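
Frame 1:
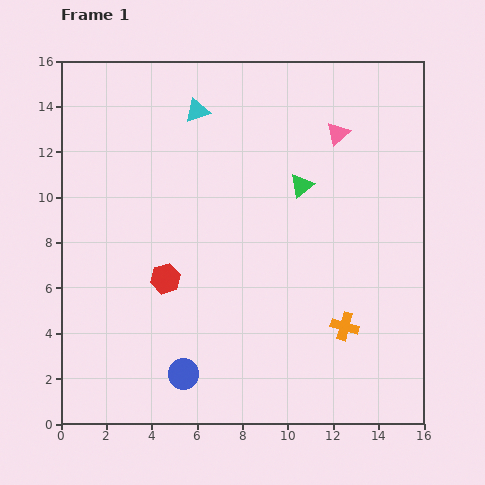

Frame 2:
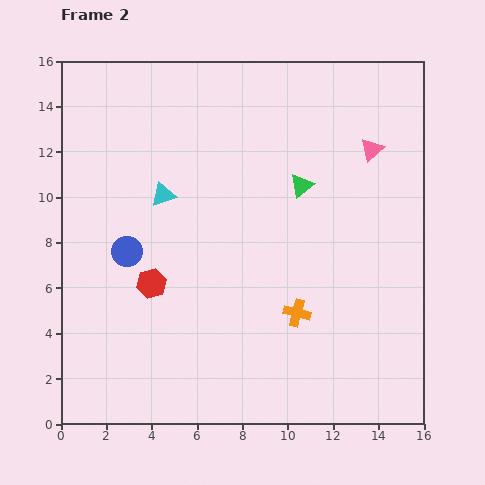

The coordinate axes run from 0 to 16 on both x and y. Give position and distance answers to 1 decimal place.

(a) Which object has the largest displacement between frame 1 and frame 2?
the blue circle

(moved 6.0; next 4.0)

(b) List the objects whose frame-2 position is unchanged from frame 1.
the green triangle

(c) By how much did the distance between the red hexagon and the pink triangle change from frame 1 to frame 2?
+1.5

Distance in frame 1: 9.9. Distance in frame 2: 11.4.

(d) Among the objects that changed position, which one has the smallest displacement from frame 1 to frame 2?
the red hexagon

(moved 0.6)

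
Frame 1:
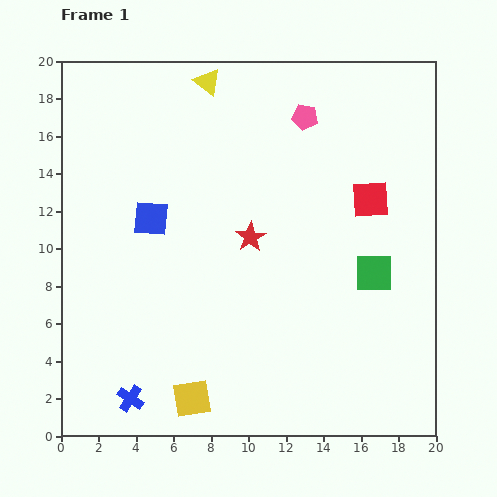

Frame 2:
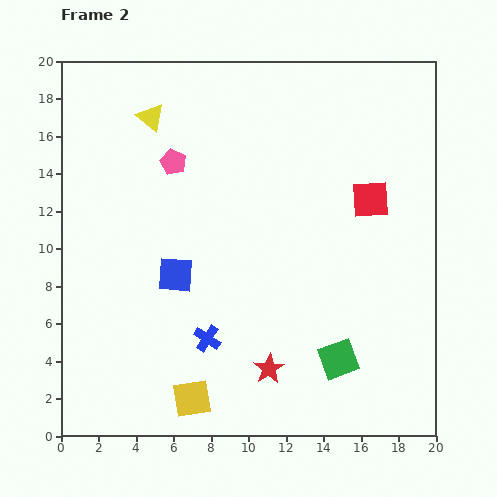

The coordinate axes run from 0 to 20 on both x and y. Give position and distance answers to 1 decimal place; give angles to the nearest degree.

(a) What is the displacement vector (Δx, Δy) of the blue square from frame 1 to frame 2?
(1.3, -3.0)

The blue square was at (4.8, 11.6) in frame 1 and (6.1, 8.6) in frame 2.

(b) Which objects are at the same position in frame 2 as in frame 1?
the red square, the yellow square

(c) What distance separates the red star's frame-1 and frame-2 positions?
7.1

The red star moved from (10.1, 10.6) to (11.1, 3.6), a distance of √(1.0² + 7.0²) ≈ 7.1.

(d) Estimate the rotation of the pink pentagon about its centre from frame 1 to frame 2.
16° clockwise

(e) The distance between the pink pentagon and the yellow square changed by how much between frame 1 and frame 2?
-3.6

Distance in frame 1: 16.2. Distance in frame 2: 12.6.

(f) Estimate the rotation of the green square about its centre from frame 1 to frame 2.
20° counter-clockwise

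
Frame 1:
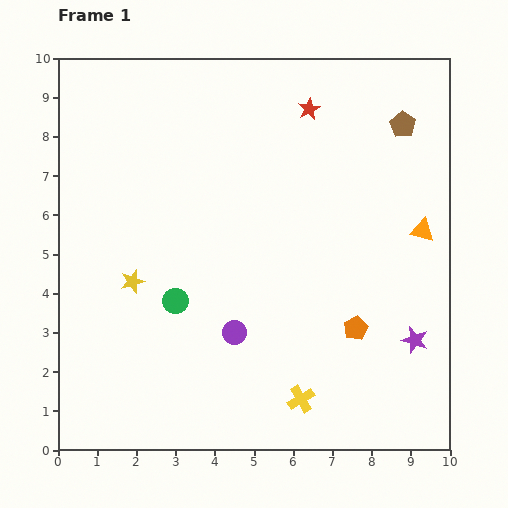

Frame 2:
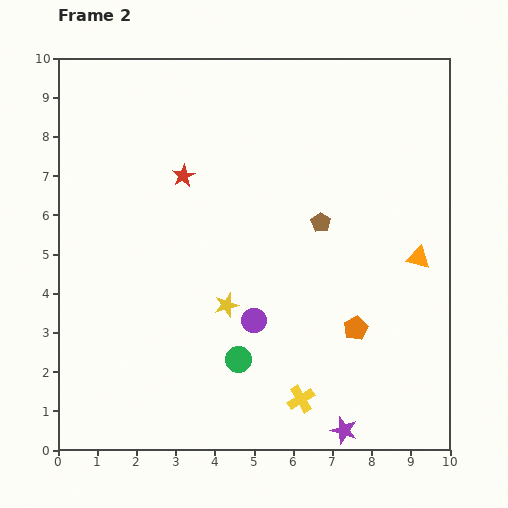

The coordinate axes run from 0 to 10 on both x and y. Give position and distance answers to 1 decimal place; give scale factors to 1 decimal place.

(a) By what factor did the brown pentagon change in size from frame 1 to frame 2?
0.8×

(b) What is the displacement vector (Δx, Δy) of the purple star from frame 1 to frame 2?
(-1.8, -2.3)

The purple star was at (9.1, 2.8) in frame 1 and (7.3, 0.5) in frame 2.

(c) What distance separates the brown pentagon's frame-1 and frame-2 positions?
3.3

The brown pentagon moved from (8.8, 8.3) to (6.7, 5.8), a distance of √(2.1² + 2.5²) ≈ 3.3.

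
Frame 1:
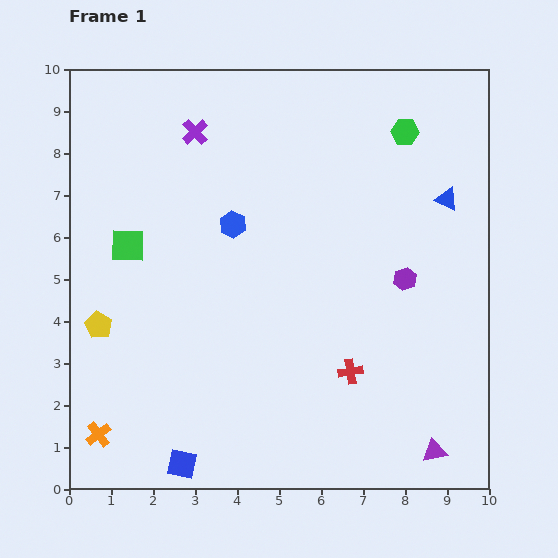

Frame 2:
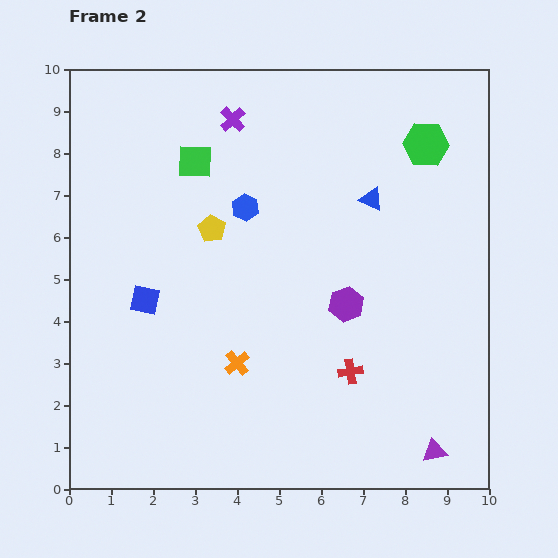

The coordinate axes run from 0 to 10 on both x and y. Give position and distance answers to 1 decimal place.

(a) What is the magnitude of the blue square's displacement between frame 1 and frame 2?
4.0

The blue square moved from (2.7, 0.6) to (1.8, 4.5), a distance of √(0.9² + 3.9²) ≈ 4.0.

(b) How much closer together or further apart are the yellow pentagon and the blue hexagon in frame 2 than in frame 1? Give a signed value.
-3.1

Distance in frame 1: 4.0. Distance in frame 2: 0.9.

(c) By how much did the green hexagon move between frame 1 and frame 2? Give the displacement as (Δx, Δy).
(0.5, -0.3)

The green hexagon was at (8.0, 8.5) in frame 1 and (8.5, 8.2) in frame 2.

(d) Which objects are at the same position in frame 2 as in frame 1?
the purple triangle, the red cross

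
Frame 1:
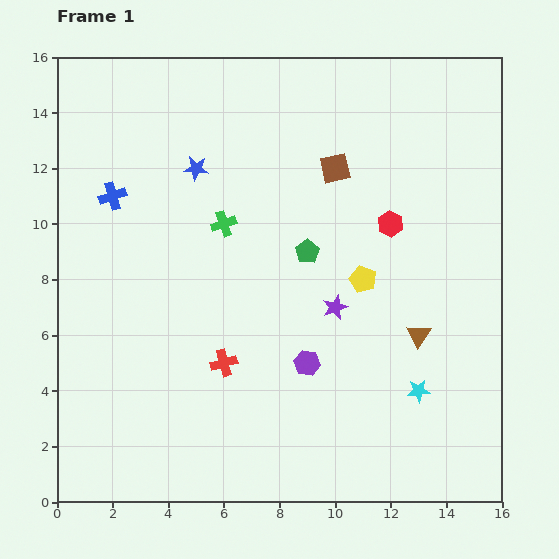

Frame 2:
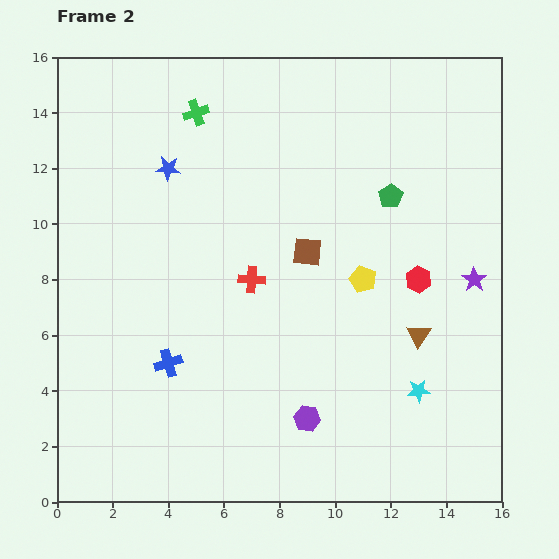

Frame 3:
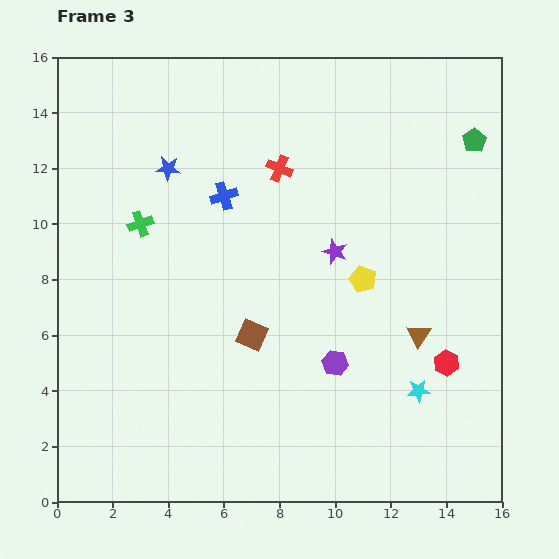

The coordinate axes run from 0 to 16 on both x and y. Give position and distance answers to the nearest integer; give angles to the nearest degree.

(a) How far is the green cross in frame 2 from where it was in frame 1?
4

The green cross moved from (6, 10) to (5, 14), a distance of √(1² + 4²) ≈ 4.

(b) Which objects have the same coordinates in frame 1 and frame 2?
the cyan star, the brown triangle, the yellow pentagon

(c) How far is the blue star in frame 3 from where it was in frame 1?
1

The blue star moved from (5, 12) to (4, 12), a distance of √(1² + 0²) ≈ 1.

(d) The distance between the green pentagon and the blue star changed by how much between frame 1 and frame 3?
+6

Distance in frame 1: 5. Distance in frame 3: 11.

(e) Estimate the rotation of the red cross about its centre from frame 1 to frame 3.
39° clockwise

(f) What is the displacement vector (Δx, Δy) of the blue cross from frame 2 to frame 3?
(2, 6)

The blue cross was at (4, 5) in frame 2 and (6, 11) in frame 3.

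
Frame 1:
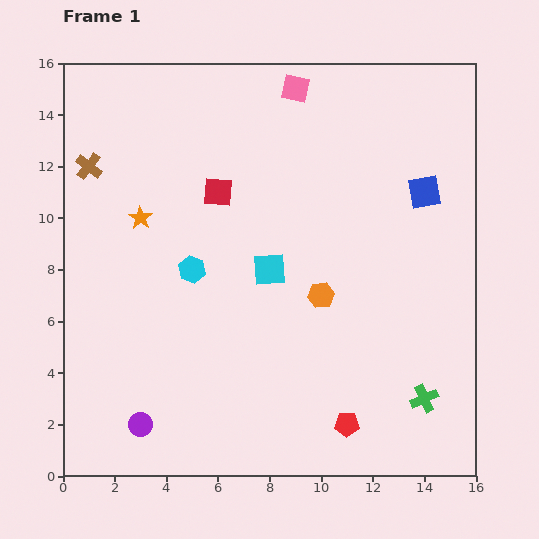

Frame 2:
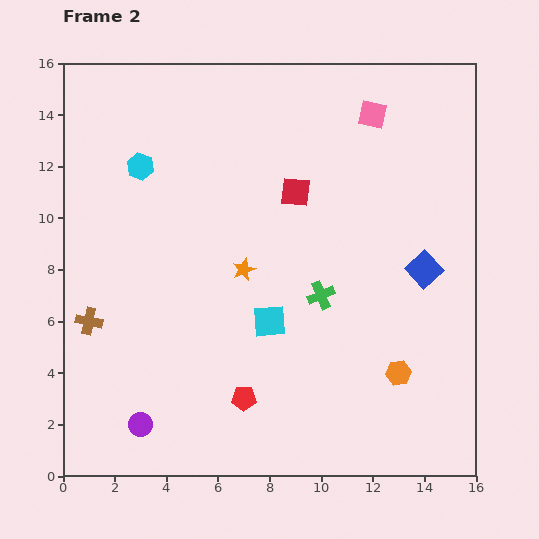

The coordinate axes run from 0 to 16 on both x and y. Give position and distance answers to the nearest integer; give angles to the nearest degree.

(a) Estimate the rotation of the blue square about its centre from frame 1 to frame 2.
33° counter-clockwise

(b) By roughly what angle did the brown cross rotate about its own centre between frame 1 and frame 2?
26° counter-clockwise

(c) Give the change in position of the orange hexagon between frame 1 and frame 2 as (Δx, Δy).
(3, -3)

The orange hexagon was at (10, 7) in frame 1 and (13, 4) in frame 2.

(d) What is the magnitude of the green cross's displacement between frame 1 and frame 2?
6

The green cross moved from (14, 3) to (10, 7), a distance of √(4² + 4²) ≈ 6.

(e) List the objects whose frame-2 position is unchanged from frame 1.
the purple circle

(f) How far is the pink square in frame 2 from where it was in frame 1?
3

The pink square moved from (9, 15) to (12, 14), a distance of √(3² + 1²) ≈ 3.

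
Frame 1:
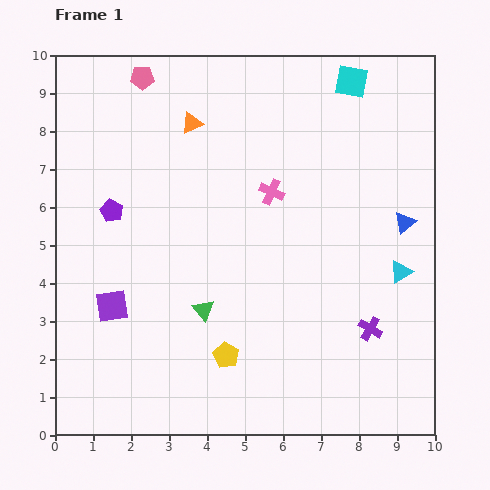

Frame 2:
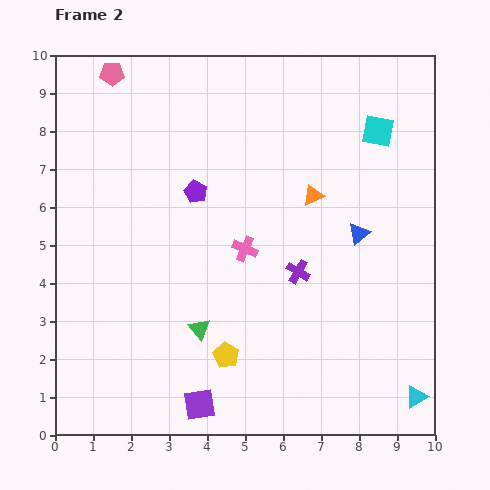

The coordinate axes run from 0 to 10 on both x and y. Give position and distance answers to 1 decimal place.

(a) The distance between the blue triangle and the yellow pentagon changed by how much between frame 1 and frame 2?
-1.2

Distance in frame 1: 5.9. Distance in frame 2: 4.7.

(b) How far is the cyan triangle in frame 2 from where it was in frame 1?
3.3

The cyan triangle moved from (9.1, 4.3) to (9.5, 1.0), a distance of √(0.4² + 3.3²) ≈ 3.3.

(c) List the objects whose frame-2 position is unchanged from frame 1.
the yellow pentagon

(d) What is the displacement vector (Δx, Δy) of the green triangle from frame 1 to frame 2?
(-0.1, -0.5)

The green triangle was at (3.9, 3.3) in frame 1 and (3.8, 2.8) in frame 2.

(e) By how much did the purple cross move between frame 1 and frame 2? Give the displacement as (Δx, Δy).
(-1.9, 1.5)

The purple cross was at (8.3, 2.8) in frame 1 and (6.4, 4.3) in frame 2.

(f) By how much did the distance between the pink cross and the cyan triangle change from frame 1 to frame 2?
+2.0

Distance in frame 1: 4.0. Distance in frame 2: 6.0.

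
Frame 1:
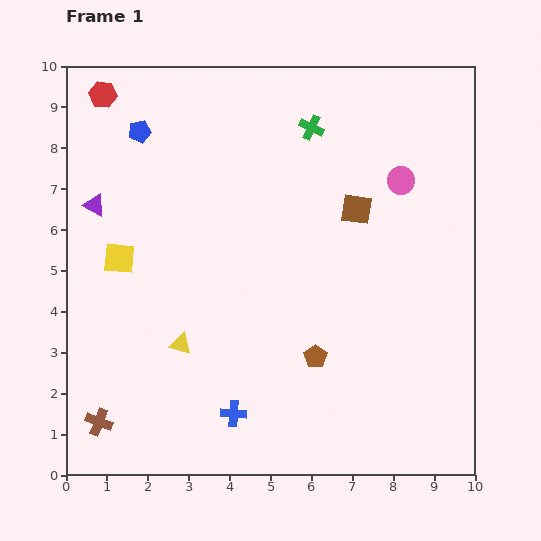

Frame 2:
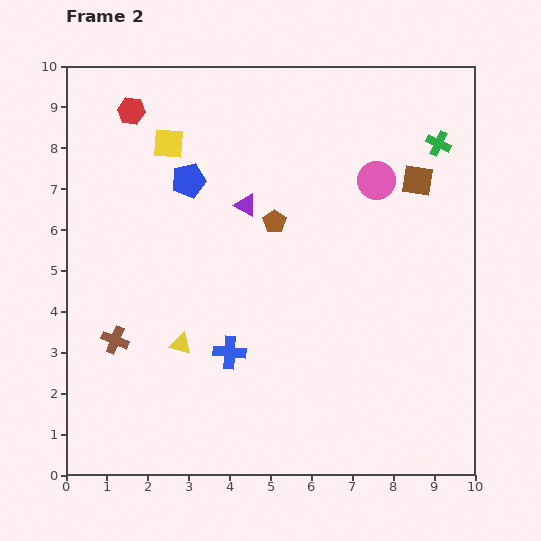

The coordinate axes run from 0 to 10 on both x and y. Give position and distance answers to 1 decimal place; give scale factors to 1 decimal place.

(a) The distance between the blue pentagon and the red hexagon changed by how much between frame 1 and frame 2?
+0.9

Distance in frame 1: 1.3. Distance in frame 2: 2.2.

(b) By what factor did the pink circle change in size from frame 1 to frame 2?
1.4×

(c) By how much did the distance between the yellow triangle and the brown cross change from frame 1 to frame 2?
-1.2

Distance in frame 1: 2.8. Distance in frame 2: 1.6.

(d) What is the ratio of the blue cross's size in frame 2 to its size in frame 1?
1.3×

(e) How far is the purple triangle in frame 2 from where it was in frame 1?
3.7

The purple triangle moved from (0.7, 6.6) to (4.4, 6.6), a distance of √(3.7² + 0.0²) ≈ 3.7.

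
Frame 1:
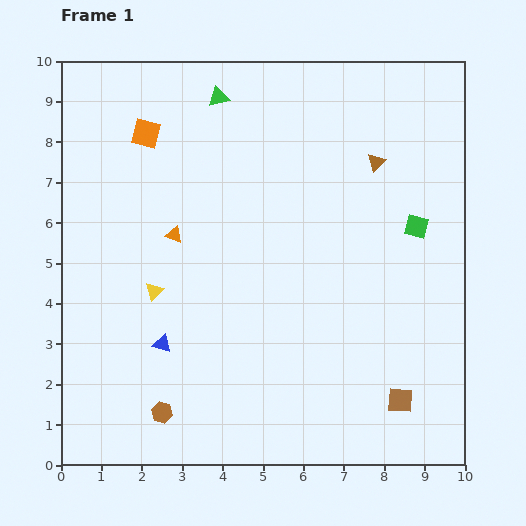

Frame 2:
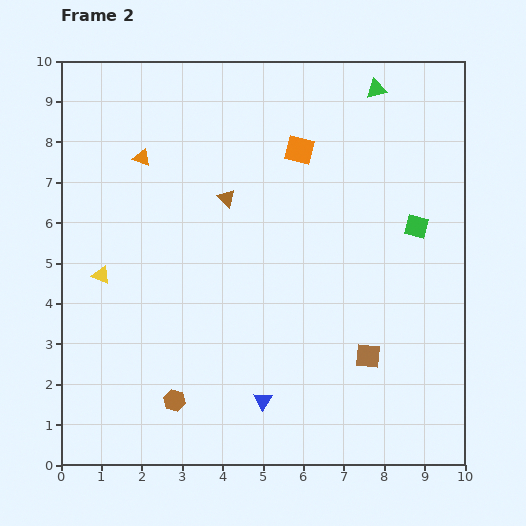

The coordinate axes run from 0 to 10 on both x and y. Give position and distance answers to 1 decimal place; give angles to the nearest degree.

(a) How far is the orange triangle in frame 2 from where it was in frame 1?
2.1

The orange triangle moved from (2.8, 5.7) to (2.0, 7.6), a distance of √(0.8² + 1.9²) ≈ 2.1.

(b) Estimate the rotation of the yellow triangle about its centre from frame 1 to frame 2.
49° counter-clockwise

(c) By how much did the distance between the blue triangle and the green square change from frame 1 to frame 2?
-1.2

Distance in frame 1: 6.9. Distance in frame 2: 5.7.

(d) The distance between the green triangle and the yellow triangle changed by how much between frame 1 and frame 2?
+3.1

Distance in frame 1: 5.1. Distance in frame 2: 8.2.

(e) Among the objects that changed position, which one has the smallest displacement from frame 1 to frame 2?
the brown hexagon

(moved 0.4)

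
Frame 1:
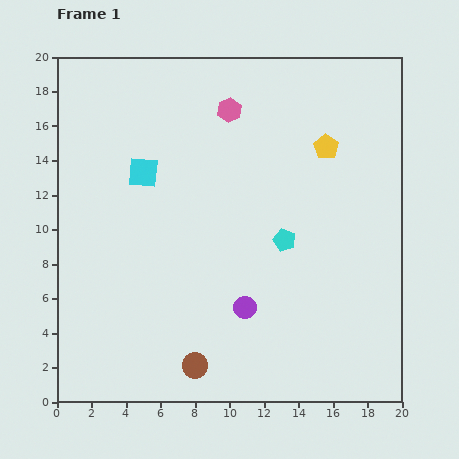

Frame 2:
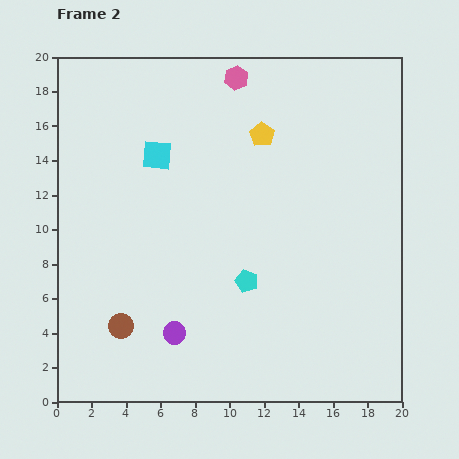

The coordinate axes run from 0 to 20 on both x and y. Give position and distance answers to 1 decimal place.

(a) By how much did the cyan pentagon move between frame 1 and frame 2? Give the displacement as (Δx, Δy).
(-2.2, -2.4)

The cyan pentagon was at (13.2, 9.4) in frame 1 and (11.0, 7.0) in frame 2.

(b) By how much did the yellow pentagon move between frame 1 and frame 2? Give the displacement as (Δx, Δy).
(-3.7, 0.7)

The yellow pentagon was at (15.6, 14.8) in frame 1 and (11.9, 15.5) in frame 2.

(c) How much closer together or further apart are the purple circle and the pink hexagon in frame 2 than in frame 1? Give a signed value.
+3.8

Distance in frame 1: 11.4. Distance in frame 2: 15.2.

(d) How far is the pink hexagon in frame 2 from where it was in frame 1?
1.9

The pink hexagon moved from (10.0, 16.9) to (10.4, 18.8), a distance of √(0.4² + 1.9²) ≈ 1.9.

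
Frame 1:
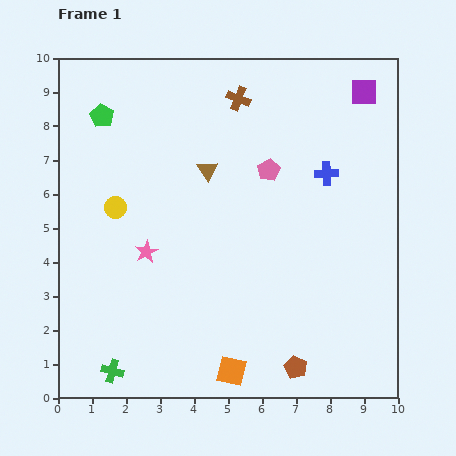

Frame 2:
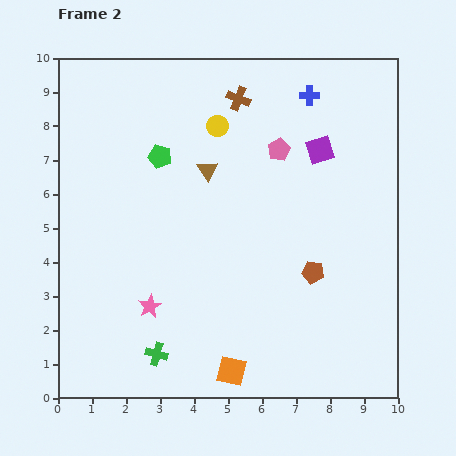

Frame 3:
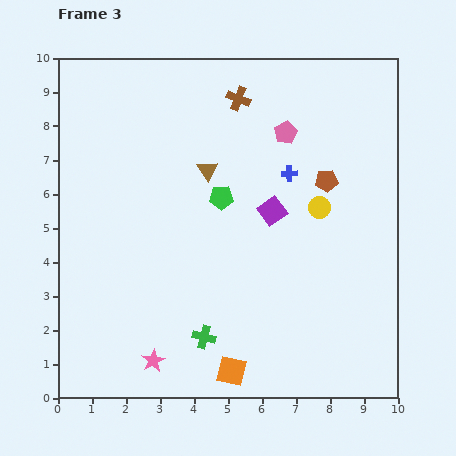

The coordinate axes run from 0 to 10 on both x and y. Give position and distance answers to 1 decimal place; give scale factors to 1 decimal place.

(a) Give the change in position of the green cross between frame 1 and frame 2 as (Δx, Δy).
(1.3, 0.5)

The green cross was at (1.6, 0.8) in frame 1 and (2.9, 1.3) in frame 2.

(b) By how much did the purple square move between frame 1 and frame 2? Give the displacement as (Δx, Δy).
(-1.3, -1.7)

The purple square was at (9.0, 9.0) in frame 1 and (7.7, 7.3) in frame 2.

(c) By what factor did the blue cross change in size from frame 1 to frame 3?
0.7×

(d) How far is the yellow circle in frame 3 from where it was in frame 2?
3.8

The yellow circle moved from (4.7, 8.0) to (7.7, 5.6), a distance of √(3.0² + 2.4²) ≈ 3.8.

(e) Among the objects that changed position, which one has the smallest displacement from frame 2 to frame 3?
the pink pentagon

(moved 0.5)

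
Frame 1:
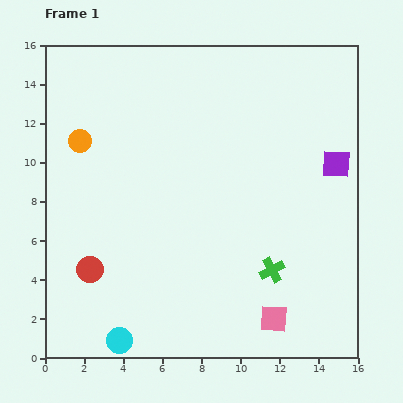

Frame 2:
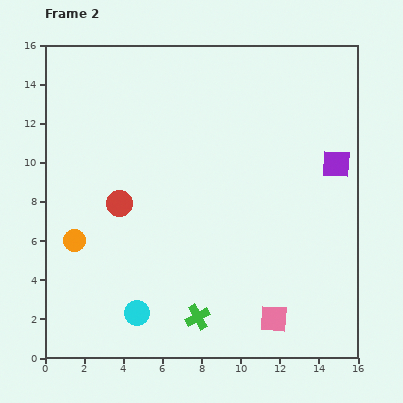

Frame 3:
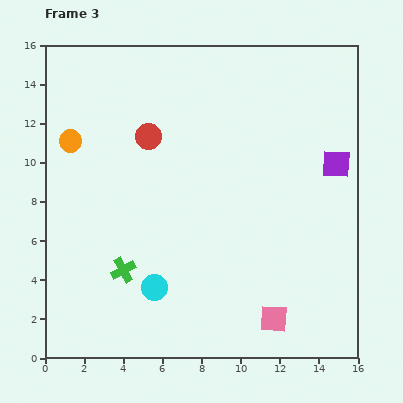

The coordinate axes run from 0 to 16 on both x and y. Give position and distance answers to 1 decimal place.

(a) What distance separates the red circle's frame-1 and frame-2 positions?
3.7

The red circle moved from (2.3, 4.5) to (3.8, 7.9), a distance of √(1.5² + 3.4²) ≈ 3.7.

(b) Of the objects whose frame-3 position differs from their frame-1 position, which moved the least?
the orange circle

(moved 0.5)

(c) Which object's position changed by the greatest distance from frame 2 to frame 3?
the orange circle

(moved 5.1; next 4.5)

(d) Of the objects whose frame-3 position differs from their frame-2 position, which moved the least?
the cyan circle

(moved 1.6)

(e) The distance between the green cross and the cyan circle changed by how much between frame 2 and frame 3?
-1.3

Distance in frame 2: 3.1. Distance in frame 3: 1.8.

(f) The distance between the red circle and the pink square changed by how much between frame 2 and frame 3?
+1.4

Distance in frame 2: 9.9. Distance in frame 3: 11.3.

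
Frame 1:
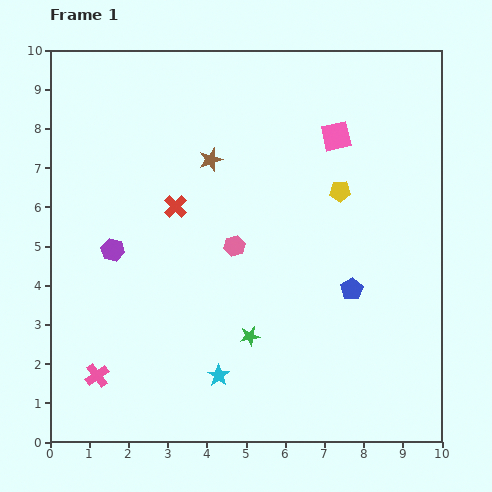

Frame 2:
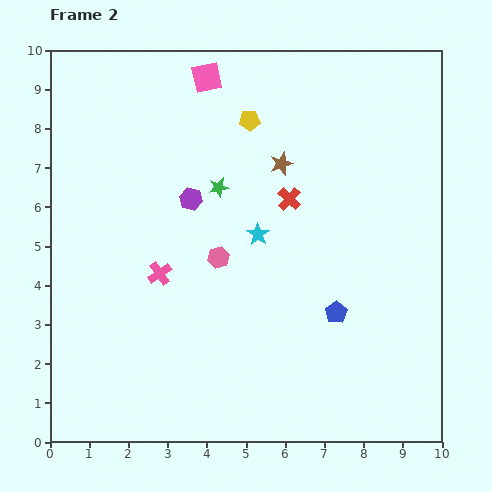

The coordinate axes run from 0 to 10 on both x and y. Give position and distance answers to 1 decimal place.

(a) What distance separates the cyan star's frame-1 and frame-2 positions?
3.7

The cyan star moved from (4.3, 1.7) to (5.3, 5.3), a distance of √(1.0² + 3.6²) ≈ 3.7.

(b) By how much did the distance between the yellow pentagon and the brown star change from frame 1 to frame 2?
-2.0

Distance in frame 1: 3.4. Distance in frame 2: 1.4.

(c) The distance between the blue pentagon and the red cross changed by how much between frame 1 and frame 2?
-1.9

Distance in frame 1: 5.0. Distance in frame 2: 3.1.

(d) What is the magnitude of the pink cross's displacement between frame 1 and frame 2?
3.1

The pink cross moved from (1.2, 1.7) to (2.8, 4.3), a distance of √(1.6² + 2.6²) ≈ 3.1.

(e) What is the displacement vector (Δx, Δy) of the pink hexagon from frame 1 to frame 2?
(-0.4, -0.3)

The pink hexagon was at (4.7, 5.0) in frame 1 and (4.3, 4.7) in frame 2.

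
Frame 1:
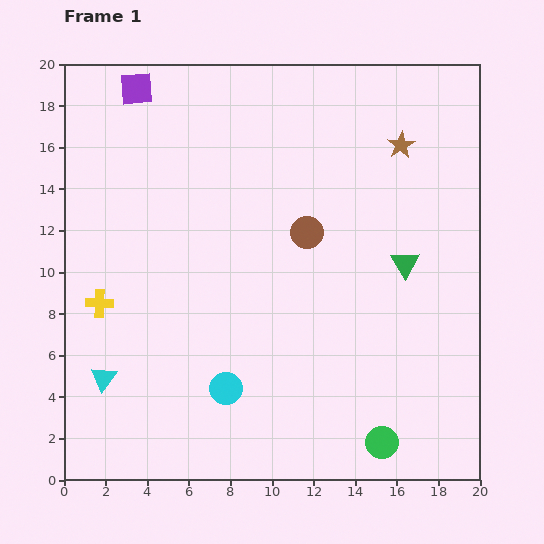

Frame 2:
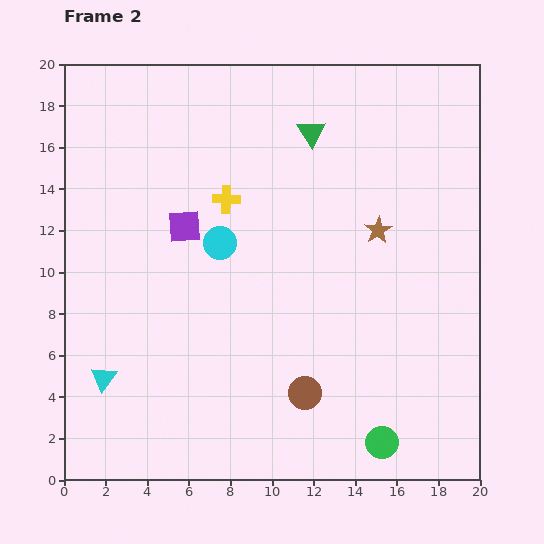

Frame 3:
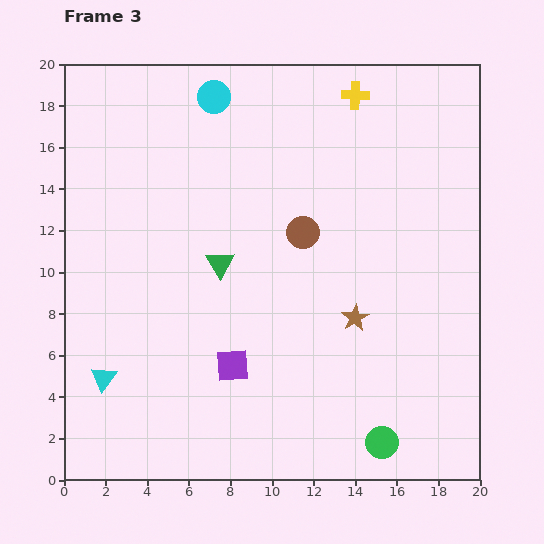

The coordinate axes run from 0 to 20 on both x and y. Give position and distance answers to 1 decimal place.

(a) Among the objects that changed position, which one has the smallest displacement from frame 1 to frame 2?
the brown star

(moved 4.2)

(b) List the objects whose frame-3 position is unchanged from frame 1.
the green circle, the cyan triangle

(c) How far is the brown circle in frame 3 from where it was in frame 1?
0.2

The brown circle moved from (11.7, 11.9) to (11.5, 11.9), a distance of √(0.2² + 0.0²) ≈ 0.2.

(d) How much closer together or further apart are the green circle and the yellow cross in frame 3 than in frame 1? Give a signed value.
+1.6

Distance in frame 1: 15.2. Distance in frame 3: 16.8.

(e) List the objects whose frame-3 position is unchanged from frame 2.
the green circle, the cyan triangle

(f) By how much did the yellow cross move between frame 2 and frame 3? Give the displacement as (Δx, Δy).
(6.2, 5.0)

The yellow cross was at (7.8, 13.5) in frame 2 and (14.0, 18.5) in frame 3.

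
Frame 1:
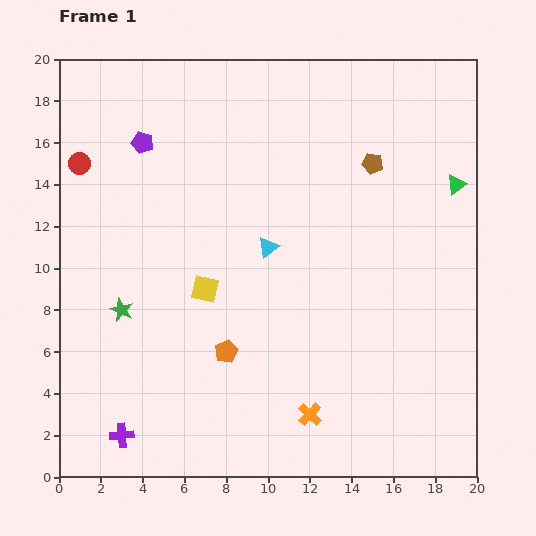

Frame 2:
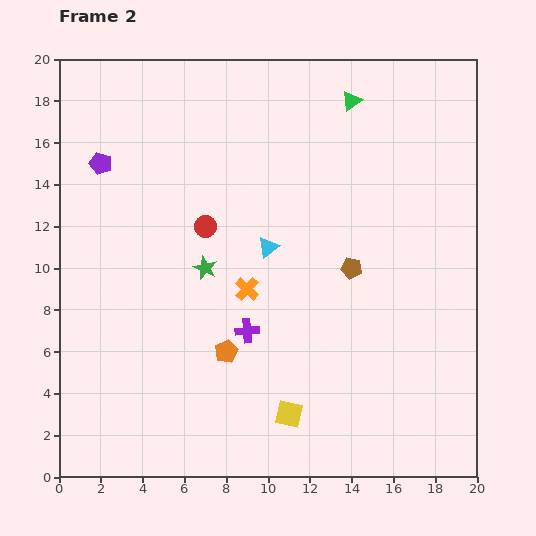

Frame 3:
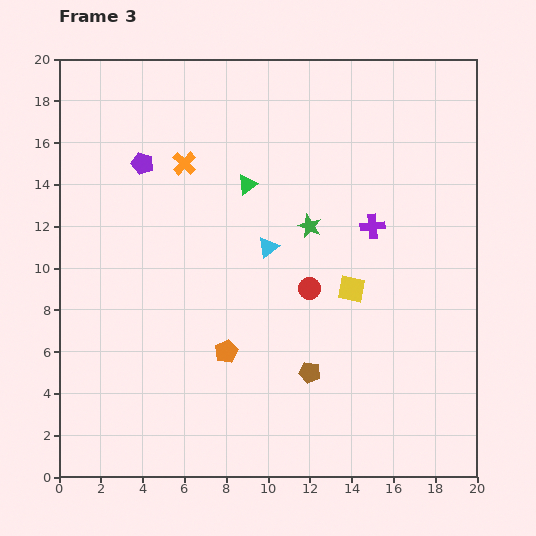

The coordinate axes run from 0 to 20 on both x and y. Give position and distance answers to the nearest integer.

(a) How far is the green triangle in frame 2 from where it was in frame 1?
6

The green triangle moved from (19, 14) to (14, 18), a distance of √(5² + 4²) ≈ 6.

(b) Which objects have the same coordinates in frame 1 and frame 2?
the cyan triangle, the orange pentagon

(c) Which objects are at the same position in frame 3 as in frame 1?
the cyan triangle, the orange pentagon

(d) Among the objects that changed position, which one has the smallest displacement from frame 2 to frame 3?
the purple pentagon

(moved 2)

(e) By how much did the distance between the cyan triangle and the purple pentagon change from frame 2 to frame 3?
-2

Distance in frame 2: 9. Distance in frame 3: 7.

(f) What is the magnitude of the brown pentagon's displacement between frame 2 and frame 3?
5

The brown pentagon moved from (14, 10) to (12, 5), a distance of √(2² + 5²) ≈ 5.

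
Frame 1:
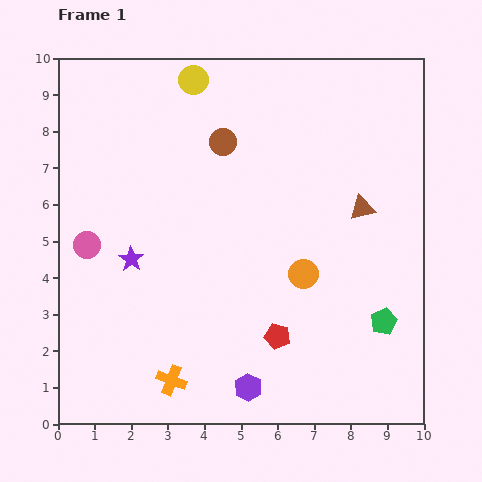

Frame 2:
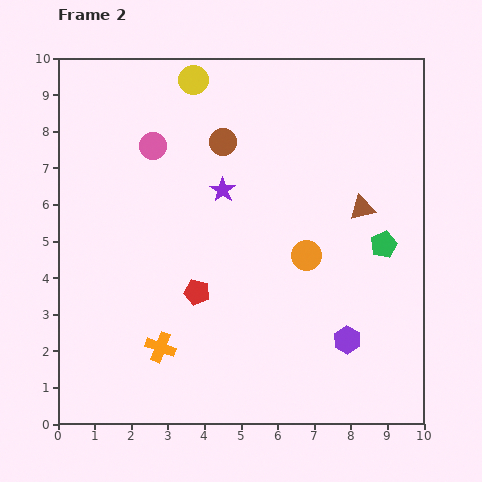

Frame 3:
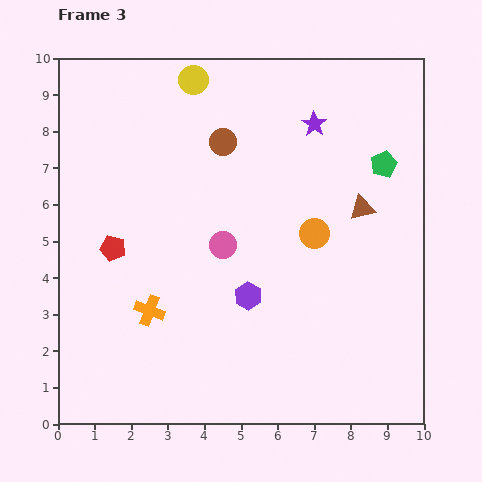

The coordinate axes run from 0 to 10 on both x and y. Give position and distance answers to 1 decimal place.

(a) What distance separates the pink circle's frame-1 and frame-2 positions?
3.2

The pink circle moved from (0.8, 4.9) to (2.6, 7.6), a distance of √(1.8² + 2.7²) ≈ 3.2.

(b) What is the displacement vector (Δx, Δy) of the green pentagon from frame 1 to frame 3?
(0.0, 4.3)

The green pentagon was at (8.9, 2.8) in frame 1 and (8.9, 7.1) in frame 3.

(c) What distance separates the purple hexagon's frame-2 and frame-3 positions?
3.0

The purple hexagon moved from (7.9, 2.3) to (5.2, 3.5), a distance of √(2.7² + 1.2²) ≈ 3.0.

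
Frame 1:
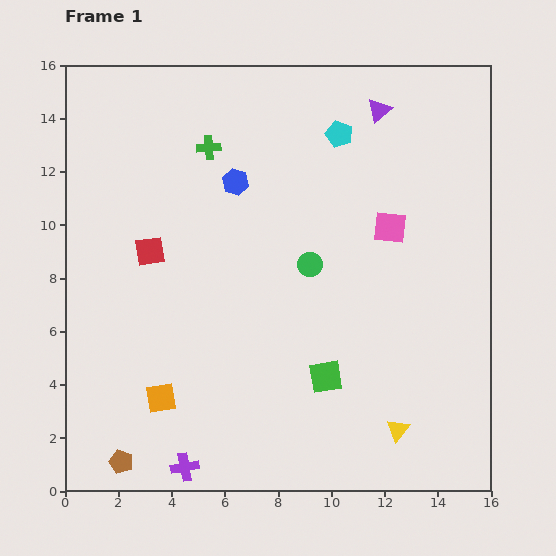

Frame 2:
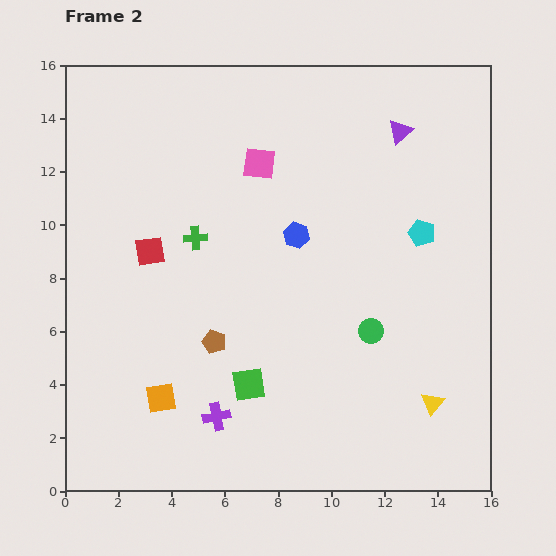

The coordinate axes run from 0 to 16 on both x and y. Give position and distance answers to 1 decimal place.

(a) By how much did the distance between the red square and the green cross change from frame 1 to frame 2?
-2.7

Distance in frame 1: 4.5. Distance in frame 2: 1.8.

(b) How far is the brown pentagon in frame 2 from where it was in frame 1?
5.7

The brown pentagon moved from (2.1, 1.1) to (5.6, 5.6), a distance of √(3.5² + 4.5²) ≈ 5.7.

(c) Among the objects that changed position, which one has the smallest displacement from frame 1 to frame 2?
the purple triangle

(moved 1.1)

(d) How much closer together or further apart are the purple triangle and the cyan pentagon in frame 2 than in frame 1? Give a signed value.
+2.2

Distance in frame 1: 1.7. Distance in frame 2: 3.9.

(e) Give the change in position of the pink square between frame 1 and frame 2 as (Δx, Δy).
(-4.9, 2.4)

The pink square was at (12.2, 9.9) in frame 1 and (7.3, 12.3) in frame 2.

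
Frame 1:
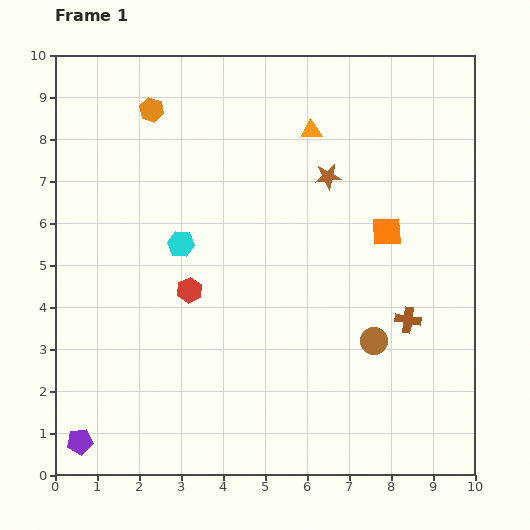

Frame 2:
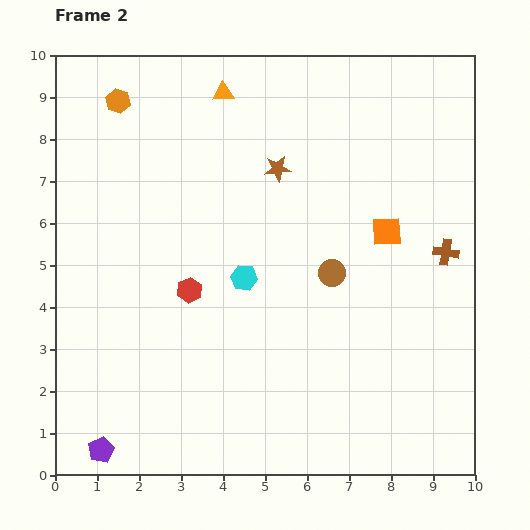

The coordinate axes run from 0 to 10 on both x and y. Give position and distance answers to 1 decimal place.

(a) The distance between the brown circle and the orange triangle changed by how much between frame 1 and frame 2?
-0.2

Distance in frame 1: 5.2. Distance in frame 2: 5.0.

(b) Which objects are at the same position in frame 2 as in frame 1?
the red hexagon, the orange square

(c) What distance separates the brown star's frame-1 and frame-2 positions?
1.2

The brown star moved from (6.5, 7.1) to (5.3, 7.3), a distance of √(1.2² + 0.2²) ≈ 1.2.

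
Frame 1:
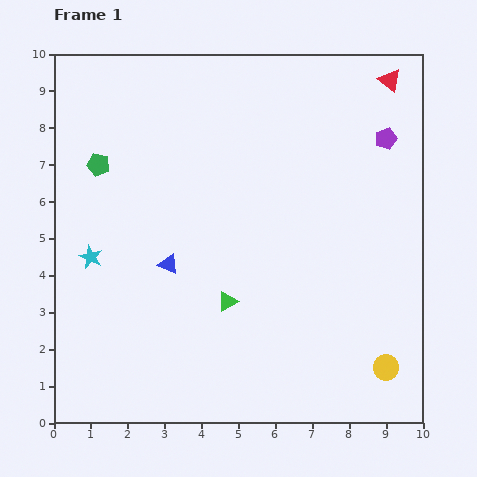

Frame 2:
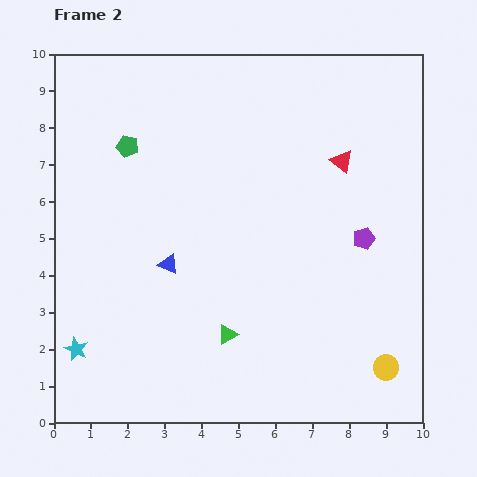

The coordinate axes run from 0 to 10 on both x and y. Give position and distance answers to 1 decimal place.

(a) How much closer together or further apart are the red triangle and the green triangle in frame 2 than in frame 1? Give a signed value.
-1.8

Distance in frame 1: 7.4. Distance in frame 2: 5.6.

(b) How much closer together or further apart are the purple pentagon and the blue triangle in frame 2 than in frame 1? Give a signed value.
-1.5

Distance in frame 1: 6.8. Distance in frame 2: 5.3.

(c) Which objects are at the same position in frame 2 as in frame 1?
the yellow circle, the blue triangle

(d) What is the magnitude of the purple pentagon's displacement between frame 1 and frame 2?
2.8

The purple pentagon moved from (9.0, 7.7) to (8.4, 5.0), a distance of √(0.6² + 2.7²) ≈ 2.8.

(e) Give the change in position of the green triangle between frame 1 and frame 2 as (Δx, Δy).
(0.0, -0.9)

The green triangle was at (4.7, 3.3) in frame 1 and (4.7, 2.4) in frame 2.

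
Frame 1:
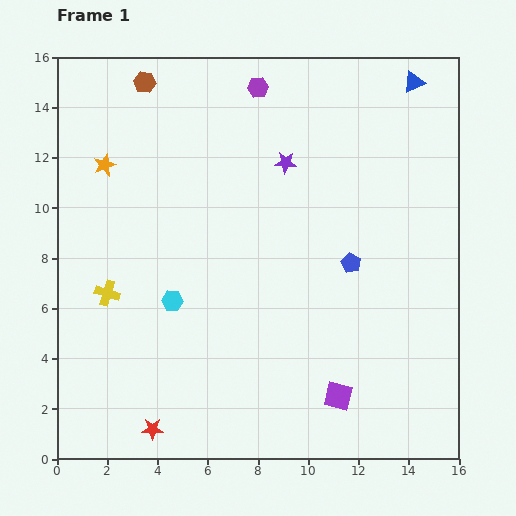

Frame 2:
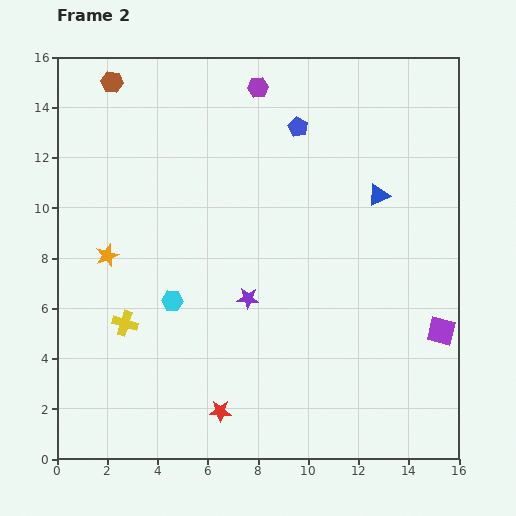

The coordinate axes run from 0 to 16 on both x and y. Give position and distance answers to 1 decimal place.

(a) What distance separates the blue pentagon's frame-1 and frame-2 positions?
5.8

The blue pentagon moved from (11.7, 7.8) to (9.6, 13.2), a distance of √(2.1² + 5.4²) ≈ 5.8.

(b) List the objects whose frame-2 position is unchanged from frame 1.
the purple hexagon, the cyan hexagon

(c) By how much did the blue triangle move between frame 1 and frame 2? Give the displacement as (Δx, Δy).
(-1.4, -4.5)

The blue triangle was at (14.2, 15.0) in frame 1 and (12.8, 10.5) in frame 2.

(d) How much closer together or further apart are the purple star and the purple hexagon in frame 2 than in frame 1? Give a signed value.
+5.2

Distance in frame 1: 3.2. Distance in frame 2: 8.4.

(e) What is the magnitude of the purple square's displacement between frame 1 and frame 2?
4.9

The purple square moved from (11.2, 2.5) to (15.3, 5.1), a distance of √(4.1² + 2.6²) ≈ 4.9.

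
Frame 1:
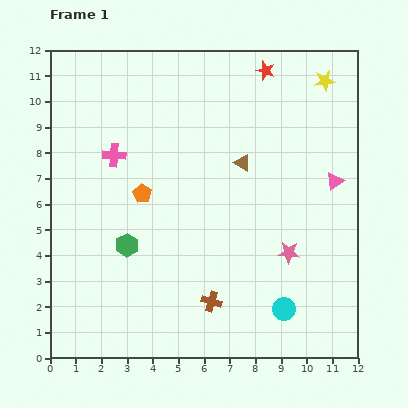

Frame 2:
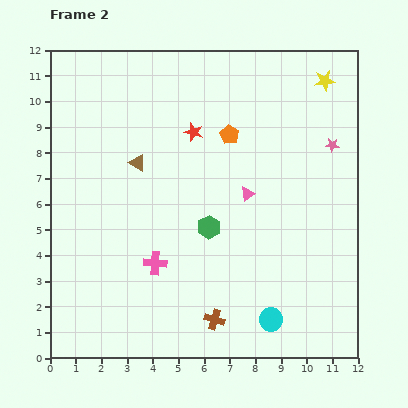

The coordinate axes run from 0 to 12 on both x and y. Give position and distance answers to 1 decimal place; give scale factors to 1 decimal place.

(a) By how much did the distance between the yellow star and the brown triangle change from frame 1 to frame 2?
+3.5

Distance in frame 1: 4.5. Distance in frame 2: 8.0.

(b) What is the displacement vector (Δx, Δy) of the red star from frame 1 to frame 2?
(-2.8, -2.4)

The red star was at (8.4, 11.2) in frame 1 and (5.6, 8.8) in frame 2.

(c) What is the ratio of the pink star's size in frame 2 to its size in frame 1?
0.6×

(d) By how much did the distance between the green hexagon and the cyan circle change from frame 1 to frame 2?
-2.3

Distance in frame 1: 6.6. Distance in frame 2: 4.3.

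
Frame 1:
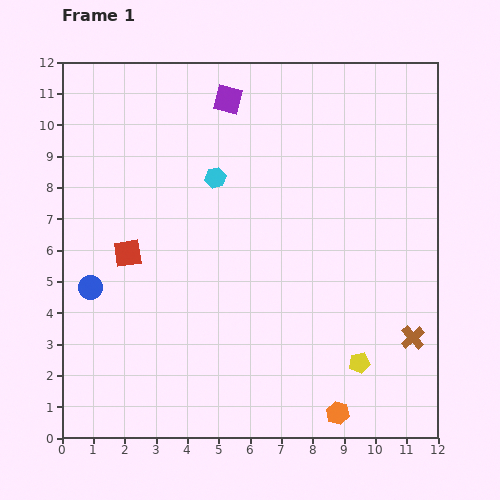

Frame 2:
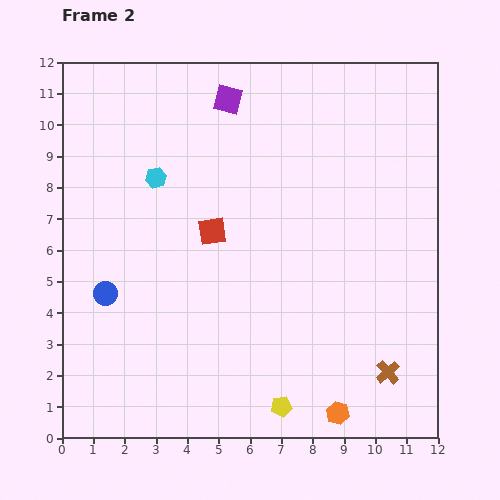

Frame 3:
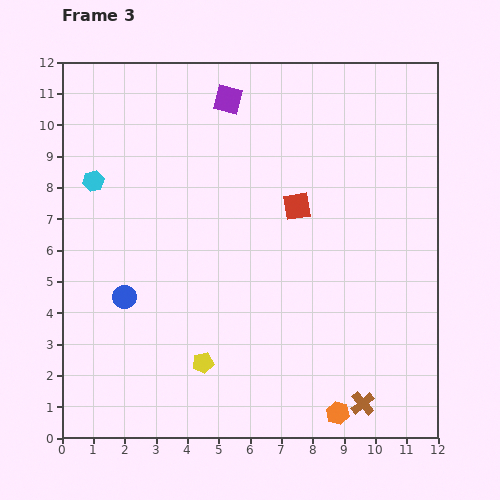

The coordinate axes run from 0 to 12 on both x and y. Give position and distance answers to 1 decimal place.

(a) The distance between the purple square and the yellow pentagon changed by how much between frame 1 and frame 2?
+0.5

Distance in frame 1: 9.4. Distance in frame 2: 9.9.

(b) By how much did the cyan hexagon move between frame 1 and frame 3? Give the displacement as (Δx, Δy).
(-3.9, -0.1)

The cyan hexagon was at (4.9, 8.3) in frame 1 and (1.0, 8.2) in frame 3.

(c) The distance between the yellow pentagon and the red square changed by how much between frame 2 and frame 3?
-0.2

Distance in frame 2: 6.0. Distance in frame 3: 5.8.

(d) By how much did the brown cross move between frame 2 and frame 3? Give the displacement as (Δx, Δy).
(-0.8, -1.0)

The brown cross was at (10.4, 2.1) in frame 2 and (9.6, 1.1) in frame 3.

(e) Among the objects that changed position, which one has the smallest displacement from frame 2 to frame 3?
the blue circle

(moved 0.6)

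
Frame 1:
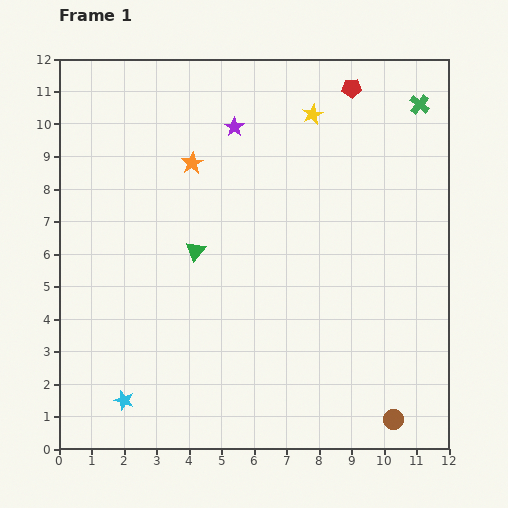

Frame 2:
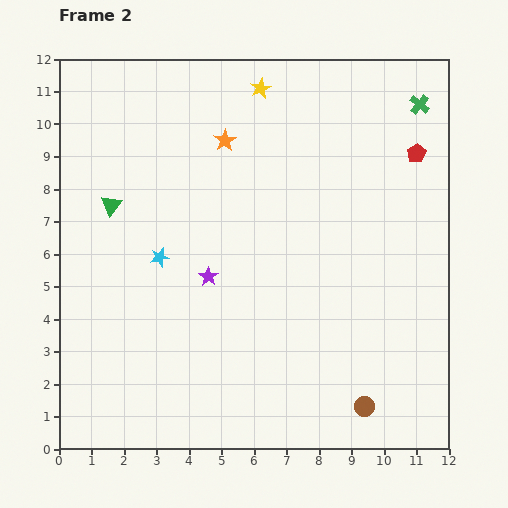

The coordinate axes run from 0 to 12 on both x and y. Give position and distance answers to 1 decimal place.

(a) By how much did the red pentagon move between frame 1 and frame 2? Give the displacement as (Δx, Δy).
(2.0, -2.0)

The red pentagon was at (9.0, 11.1) in frame 1 and (11.0, 9.1) in frame 2.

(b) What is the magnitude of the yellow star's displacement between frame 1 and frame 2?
1.8

The yellow star moved from (7.8, 10.3) to (6.2, 11.1), a distance of √(1.6² + 0.8²) ≈ 1.8.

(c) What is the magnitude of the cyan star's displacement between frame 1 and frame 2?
4.5

The cyan star moved from (2.0, 1.5) to (3.1, 5.9), a distance of √(1.1² + 4.4²) ≈ 4.5.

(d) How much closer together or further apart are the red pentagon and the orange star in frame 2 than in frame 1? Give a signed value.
+0.5

Distance in frame 1: 5.4. Distance in frame 2: 5.9.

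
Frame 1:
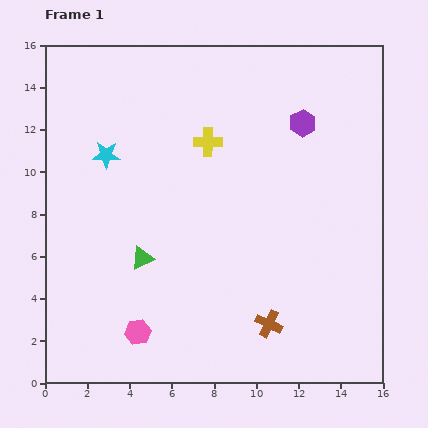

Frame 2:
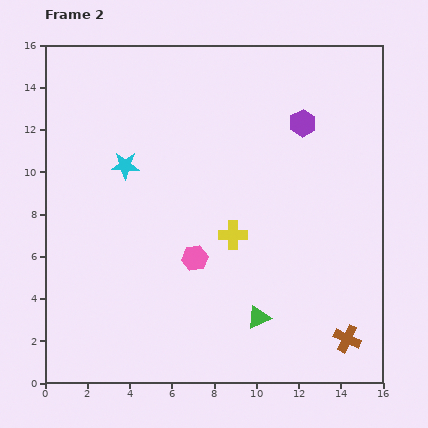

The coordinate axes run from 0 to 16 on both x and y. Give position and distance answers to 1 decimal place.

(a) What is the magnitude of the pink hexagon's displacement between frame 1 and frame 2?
4.4

The pink hexagon moved from (4.4, 2.4) to (7.1, 5.9), a distance of √(2.7² + 3.5²) ≈ 4.4.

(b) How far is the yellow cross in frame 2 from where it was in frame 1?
4.6

The yellow cross moved from (7.7, 11.4) to (8.9, 7.0), a distance of √(1.2² + 4.4²) ≈ 4.6.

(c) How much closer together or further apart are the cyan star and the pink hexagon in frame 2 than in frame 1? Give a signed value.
-3.0

Distance in frame 1: 8.5. Distance in frame 2: 5.5.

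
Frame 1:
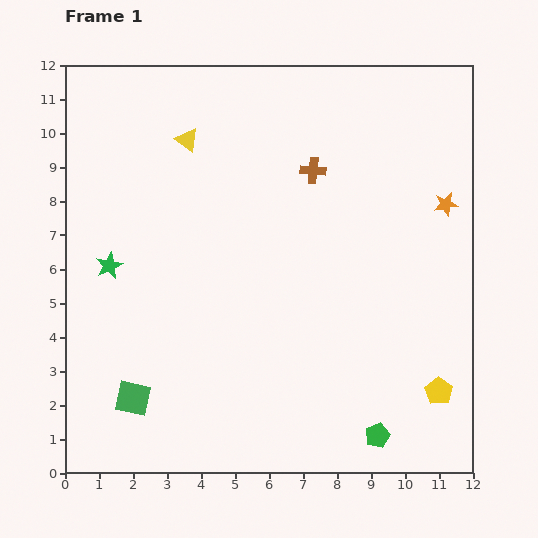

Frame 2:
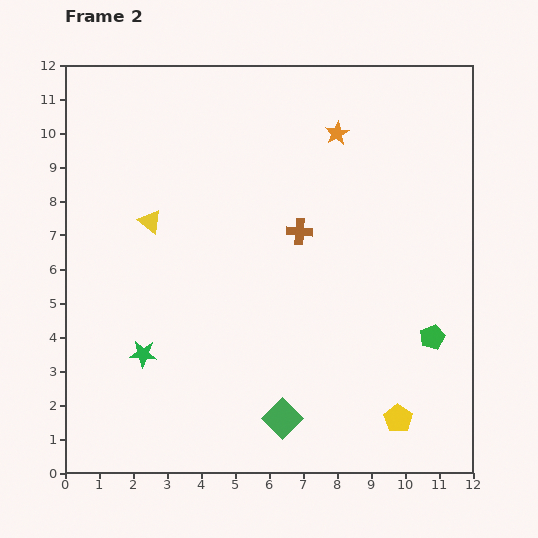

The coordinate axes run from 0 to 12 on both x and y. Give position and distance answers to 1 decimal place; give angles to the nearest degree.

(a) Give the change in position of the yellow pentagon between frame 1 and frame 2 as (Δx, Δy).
(-1.2, -0.8)

The yellow pentagon was at (11.0, 2.4) in frame 1 and (9.8, 1.6) in frame 2.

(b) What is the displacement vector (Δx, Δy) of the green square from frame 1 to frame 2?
(4.4, -0.6)

The green square was at (2.0, 2.2) in frame 1 and (6.4, 1.6) in frame 2.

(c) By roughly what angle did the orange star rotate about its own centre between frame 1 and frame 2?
19° counter-clockwise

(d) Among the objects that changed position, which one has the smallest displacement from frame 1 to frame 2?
the yellow pentagon

(moved 1.4)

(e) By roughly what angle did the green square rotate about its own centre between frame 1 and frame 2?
33° clockwise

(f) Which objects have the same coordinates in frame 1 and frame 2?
none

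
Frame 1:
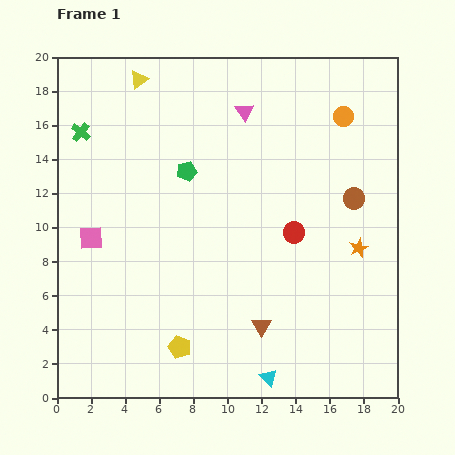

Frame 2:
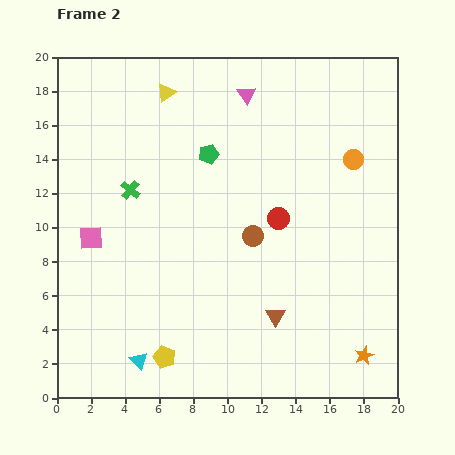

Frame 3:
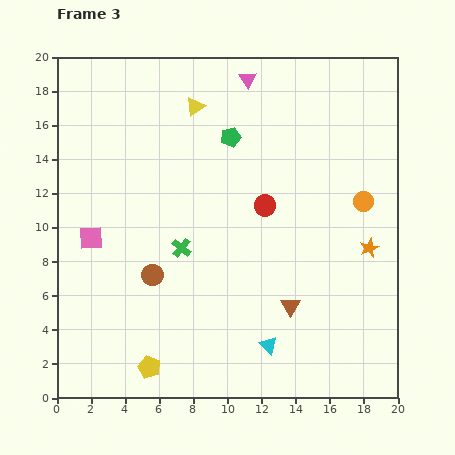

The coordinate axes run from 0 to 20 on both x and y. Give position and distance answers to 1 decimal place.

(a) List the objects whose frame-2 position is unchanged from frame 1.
the pink square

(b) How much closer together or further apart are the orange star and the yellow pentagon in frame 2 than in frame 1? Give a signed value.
-0.3

Distance in frame 1: 12.0. Distance in frame 2: 11.7.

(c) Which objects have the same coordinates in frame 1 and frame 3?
the pink square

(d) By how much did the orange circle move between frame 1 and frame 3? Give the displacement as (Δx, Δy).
(1.2, -5.0)

The orange circle was at (16.8, 16.5) in frame 1 and (18.0, 11.5) in frame 3.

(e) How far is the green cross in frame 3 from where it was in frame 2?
4.5

The green cross moved from (4.3, 12.2) to (7.3, 8.8), a distance of √(3.0² + 3.4²) ≈ 4.5.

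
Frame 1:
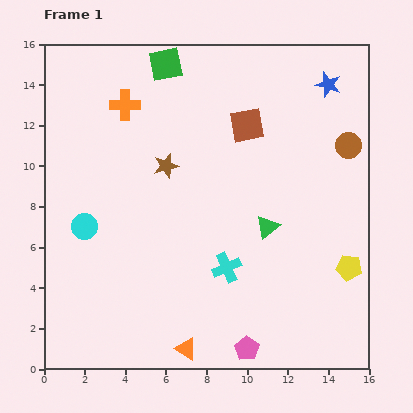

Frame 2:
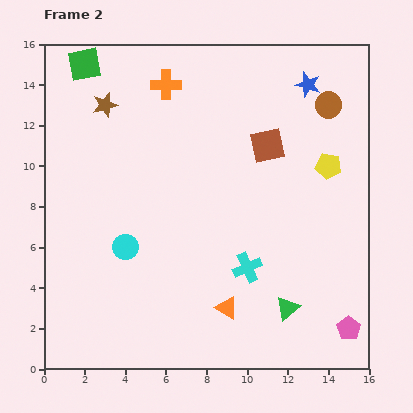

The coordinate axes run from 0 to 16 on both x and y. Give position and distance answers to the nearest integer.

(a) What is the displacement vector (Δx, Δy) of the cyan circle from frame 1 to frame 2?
(2, -1)

The cyan circle was at (2, 7) in frame 1 and (4, 6) in frame 2.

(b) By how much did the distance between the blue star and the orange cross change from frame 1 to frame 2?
-3

Distance in frame 1: 10. Distance in frame 2: 7.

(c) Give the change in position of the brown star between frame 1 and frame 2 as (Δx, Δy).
(-3, 3)

The brown star was at (6, 10) in frame 1 and (3, 13) in frame 2.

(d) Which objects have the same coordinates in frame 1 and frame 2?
none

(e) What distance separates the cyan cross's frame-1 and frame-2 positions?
1

The cyan cross moved from (9, 5) to (10, 5), a distance of √(1² + 0²) ≈ 1.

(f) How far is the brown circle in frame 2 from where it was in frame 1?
2

The brown circle moved from (15, 11) to (14, 13), a distance of √(1² + 2²) ≈ 2.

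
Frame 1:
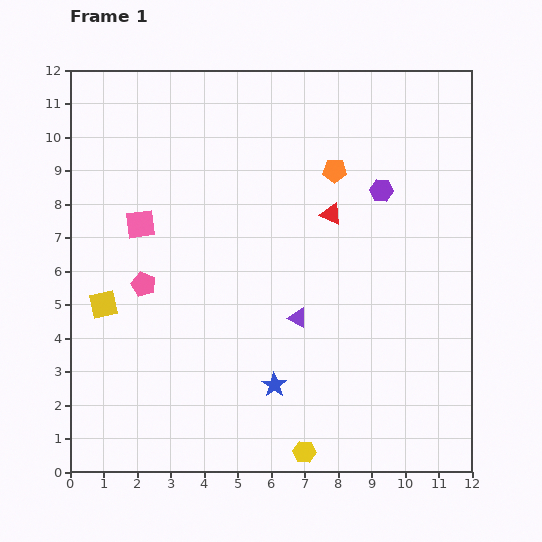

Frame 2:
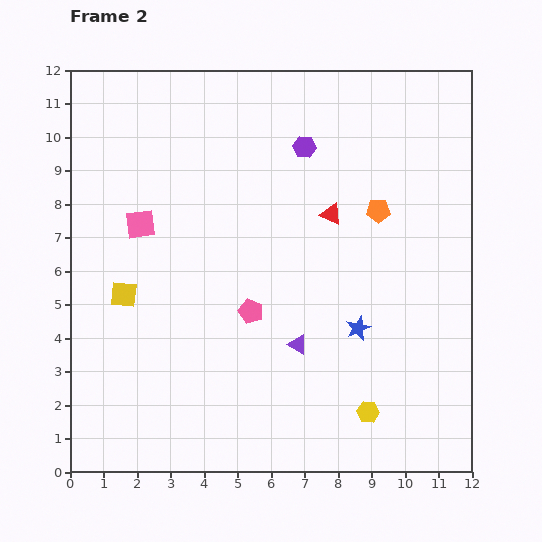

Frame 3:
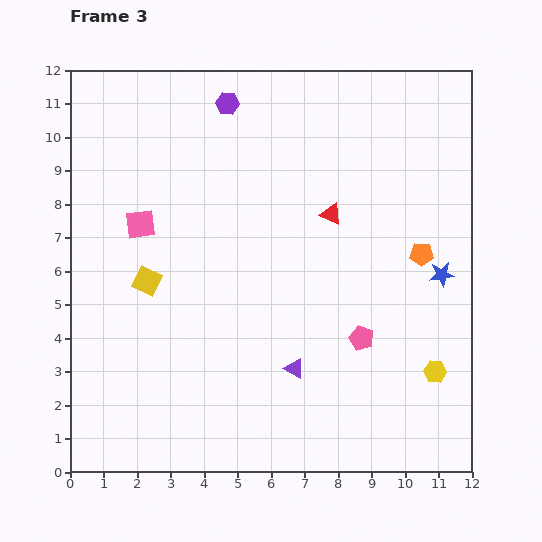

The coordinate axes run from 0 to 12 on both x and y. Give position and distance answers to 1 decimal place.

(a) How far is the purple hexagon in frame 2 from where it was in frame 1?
2.6

The purple hexagon moved from (9.3, 8.4) to (7.0, 9.7), a distance of √(2.3² + 1.3²) ≈ 2.6.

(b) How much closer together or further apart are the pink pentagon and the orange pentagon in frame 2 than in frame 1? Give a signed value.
-1.8

Distance in frame 1: 6.6. Distance in frame 2: 4.8.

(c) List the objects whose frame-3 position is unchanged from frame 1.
the red triangle, the pink square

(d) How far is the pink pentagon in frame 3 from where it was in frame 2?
3.4

The pink pentagon moved from (5.4, 4.8) to (8.7, 4.0), a distance of √(3.3² + 0.8²) ≈ 3.4.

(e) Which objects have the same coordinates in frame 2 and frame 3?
the red triangle, the pink square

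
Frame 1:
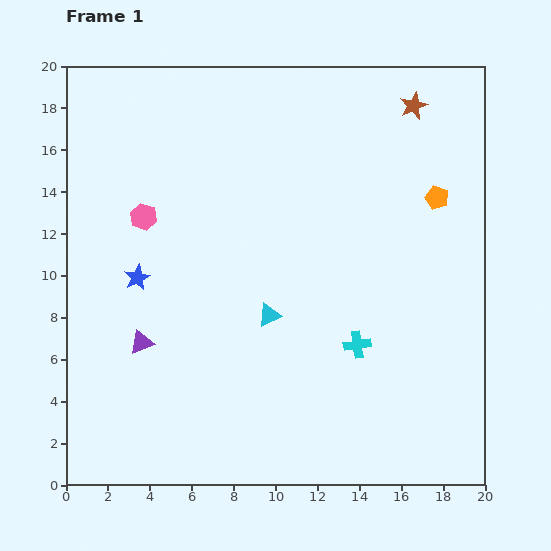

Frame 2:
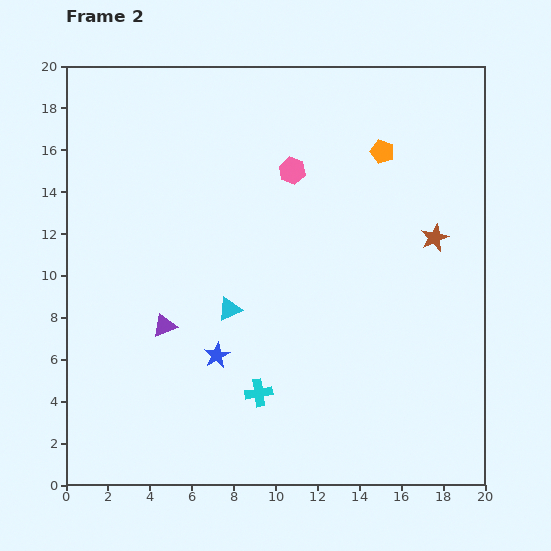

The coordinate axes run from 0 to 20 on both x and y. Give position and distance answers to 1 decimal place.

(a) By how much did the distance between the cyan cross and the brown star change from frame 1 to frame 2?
-0.5

Distance in frame 1: 11.7. Distance in frame 2: 11.2.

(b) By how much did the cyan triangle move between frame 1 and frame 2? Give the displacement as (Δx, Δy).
(-1.9, 0.3)

The cyan triangle was at (9.7, 8.1) in frame 1 and (7.8, 8.4) in frame 2.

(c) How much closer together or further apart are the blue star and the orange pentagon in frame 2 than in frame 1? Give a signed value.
-2.3

Distance in frame 1: 14.8. Distance in frame 2: 12.5.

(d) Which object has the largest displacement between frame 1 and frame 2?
the pink hexagon

(moved 7.4; next 6.4)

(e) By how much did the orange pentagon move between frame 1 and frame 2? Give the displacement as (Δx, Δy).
(-2.6, 2.2)

The orange pentagon was at (17.7, 13.7) in frame 1 and (15.1, 15.9) in frame 2.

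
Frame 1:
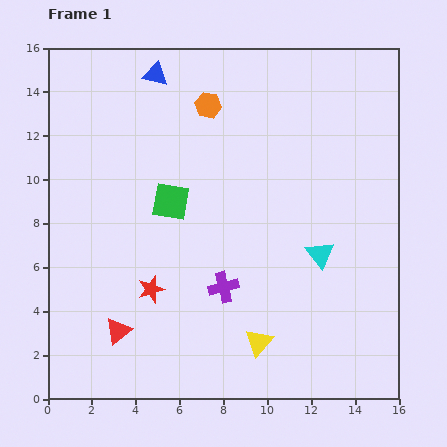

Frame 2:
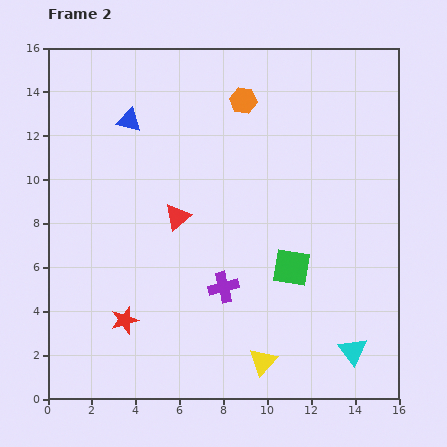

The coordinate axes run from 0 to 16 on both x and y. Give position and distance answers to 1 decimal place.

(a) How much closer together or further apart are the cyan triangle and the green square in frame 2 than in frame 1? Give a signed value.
-2.5

Distance in frame 1: 7.2. Distance in frame 2: 4.7.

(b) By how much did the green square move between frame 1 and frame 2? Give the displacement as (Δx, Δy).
(5.5, -3.0)

The green square was at (5.6, 9.0) in frame 1 and (11.1, 6.0) in frame 2.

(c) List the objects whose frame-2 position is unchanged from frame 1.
the purple cross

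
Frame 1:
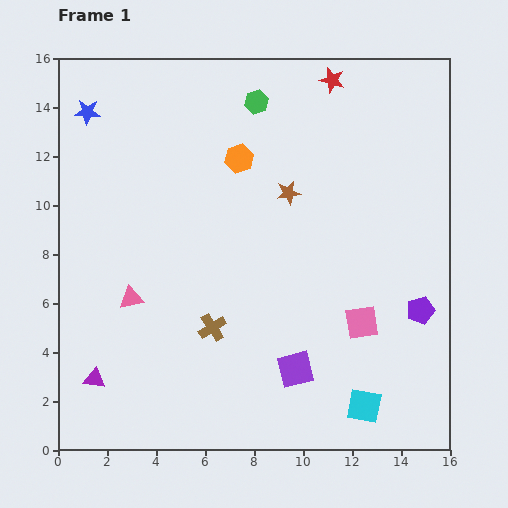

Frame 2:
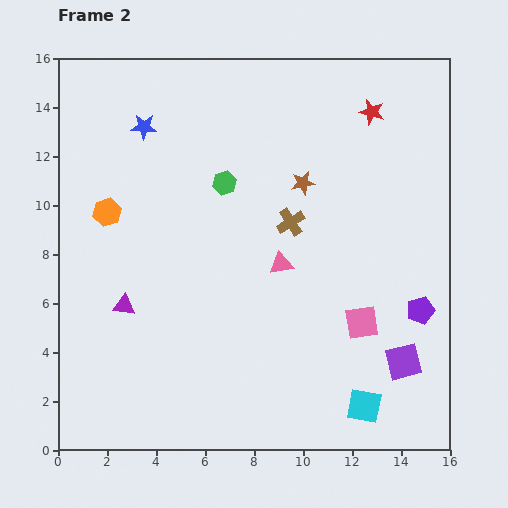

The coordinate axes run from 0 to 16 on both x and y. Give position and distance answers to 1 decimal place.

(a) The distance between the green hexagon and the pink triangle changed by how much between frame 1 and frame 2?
-5.5

Distance in frame 1: 9.5. Distance in frame 2: 4.0.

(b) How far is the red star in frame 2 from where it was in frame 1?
2.1

The red star moved from (11.2, 15.1) to (12.8, 13.8), a distance of √(1.6² + 1.3²) ≈ 2.1.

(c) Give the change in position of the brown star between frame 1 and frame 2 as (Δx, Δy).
(0.6, 0.4)

The brown star was at (9.4, 10.5) in frame 1 and (10.0, 10.9) in frame 2.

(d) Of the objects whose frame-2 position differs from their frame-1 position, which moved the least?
the brown star

(moved 0.7)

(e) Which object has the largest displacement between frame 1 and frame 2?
the pink triangle

(moved 6.3; next 5.8)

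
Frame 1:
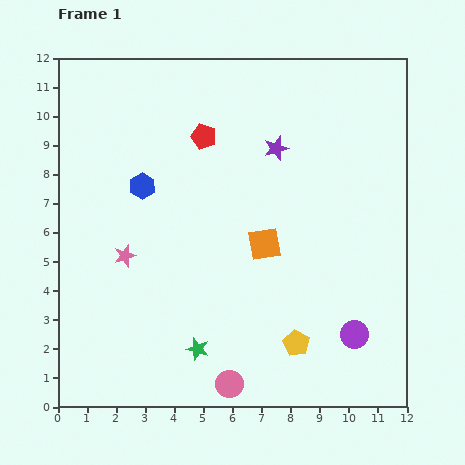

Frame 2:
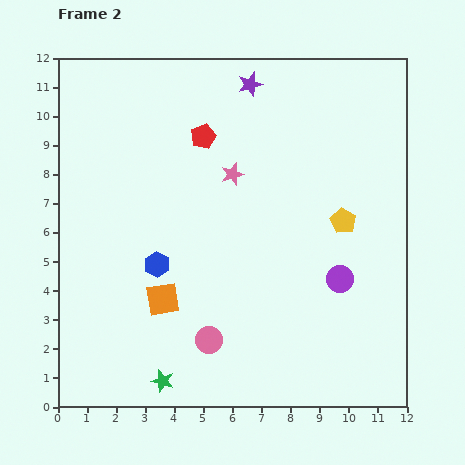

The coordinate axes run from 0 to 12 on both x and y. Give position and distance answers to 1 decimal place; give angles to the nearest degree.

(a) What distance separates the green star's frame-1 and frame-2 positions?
1.6

The green star moved from (4.8, 2.0) to (3.6, 0.9), a distance of √(1.2² + 1.1²) ≈ 1.6.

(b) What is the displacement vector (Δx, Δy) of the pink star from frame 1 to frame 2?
(3.7, 2.8)

The pink star was at (2.3, 5.2) in frame 1 and (6.0, 8.0) in frame 2.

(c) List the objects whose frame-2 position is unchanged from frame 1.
the red pentagon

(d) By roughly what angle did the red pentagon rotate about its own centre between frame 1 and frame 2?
30° clockwise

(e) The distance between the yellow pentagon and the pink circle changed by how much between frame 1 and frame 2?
+3.5

Distance in frame 1: 2.7. Distance in frame 2: 6.2.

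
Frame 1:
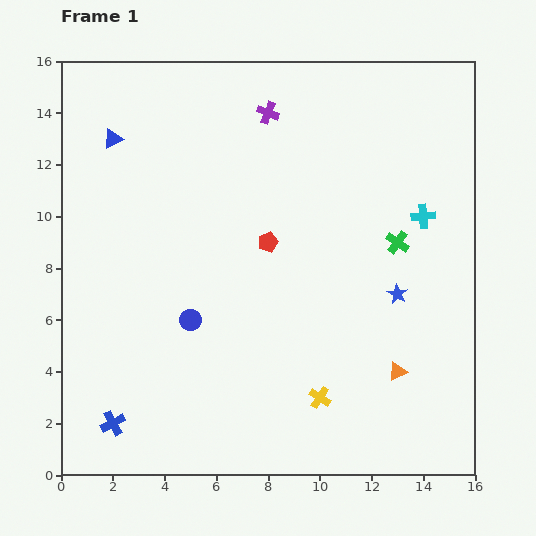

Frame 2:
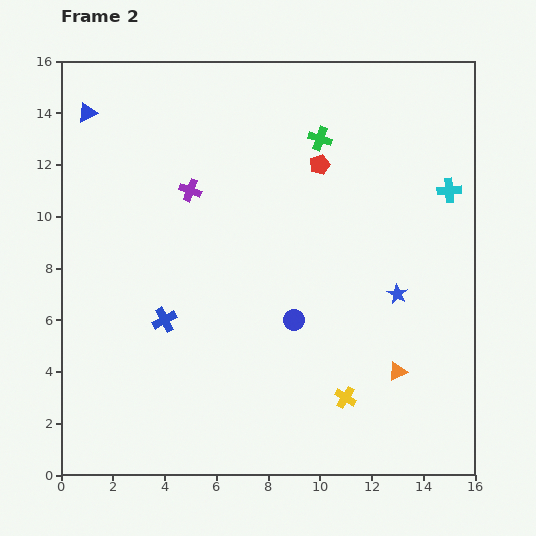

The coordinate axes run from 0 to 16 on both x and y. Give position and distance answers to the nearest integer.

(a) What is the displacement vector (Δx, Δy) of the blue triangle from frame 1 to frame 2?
(-1, 1)

The blue triangle was at (2, 13) in frame 1 and (1, 14) in frame 2.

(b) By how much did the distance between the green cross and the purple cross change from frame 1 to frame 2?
-2

Distance in frame 1: 7. Distance in frame 2: 5.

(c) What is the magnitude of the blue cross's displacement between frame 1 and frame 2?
4

The blue cross moved from (2, 2) to (4, 6), a distance of √(2² + 4²) ≈ 4.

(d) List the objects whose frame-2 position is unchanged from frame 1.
the blue star, the orange triangle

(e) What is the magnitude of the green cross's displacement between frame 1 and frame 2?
5

The green cross moved from (13, 9) to (10, 13), a distance of √(3² + 4²) ≈ 5.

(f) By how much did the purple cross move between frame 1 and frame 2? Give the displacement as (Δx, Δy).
(-3, -3)

The purple cross was at (8, 14) in frame 1 and (5, 11) in frame 2.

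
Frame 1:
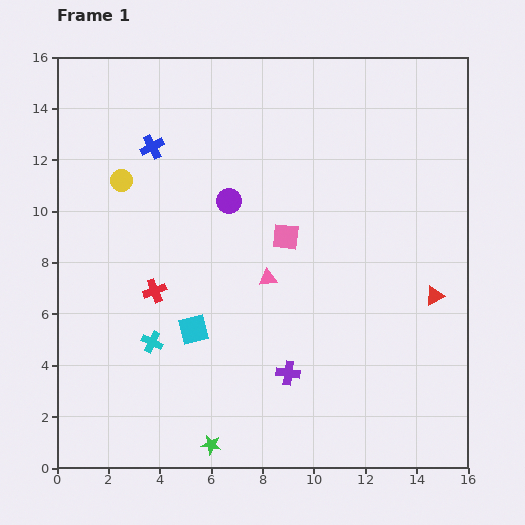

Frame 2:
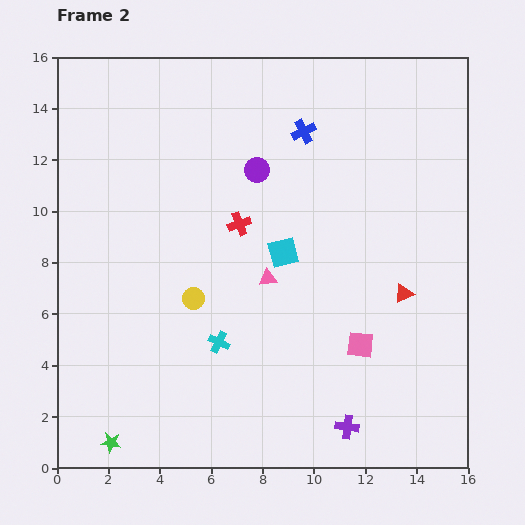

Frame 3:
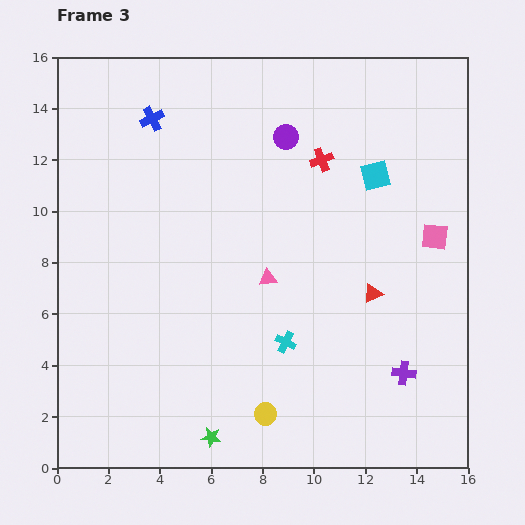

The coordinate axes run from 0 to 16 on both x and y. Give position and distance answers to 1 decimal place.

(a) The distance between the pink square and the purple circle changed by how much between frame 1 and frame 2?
+5.3

Distance in frame 1: 2.6. Distance in frame 2: 7.9.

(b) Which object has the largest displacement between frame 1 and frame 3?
the yellow circle

(moved 10.7; next 9.3)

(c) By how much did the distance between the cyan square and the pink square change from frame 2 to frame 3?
-1.4

Distance in frame 2: 4.7. Distance in frame 3: 3.3.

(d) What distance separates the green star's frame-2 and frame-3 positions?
3.9

The green star moved from (2.1, 1.0) to (6.0, 1.2), a distance of √(3.9² + 0.2²) ≈ 3.9.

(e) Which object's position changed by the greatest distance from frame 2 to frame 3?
the blue cross

(moved 5.9; next 5.3)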